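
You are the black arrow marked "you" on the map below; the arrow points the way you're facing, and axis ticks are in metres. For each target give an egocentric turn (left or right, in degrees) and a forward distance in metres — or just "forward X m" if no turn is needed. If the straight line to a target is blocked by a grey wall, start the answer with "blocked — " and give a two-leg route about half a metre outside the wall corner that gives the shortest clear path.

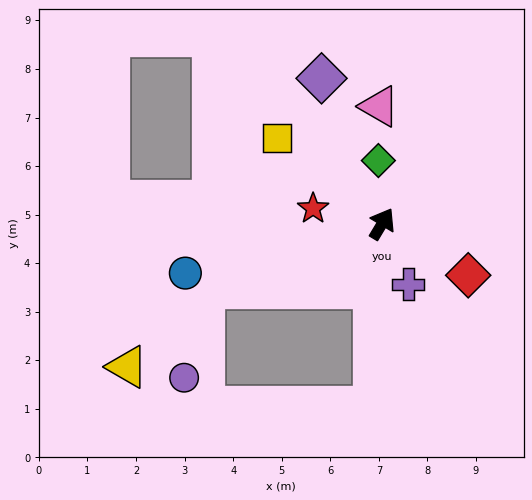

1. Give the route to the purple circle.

blocked — turn left 141°, forward 3.9 m, then turn left 57°, forward 1.9 m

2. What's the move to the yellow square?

turn left 82°, forward 2.8 m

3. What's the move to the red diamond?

turn right 90°, forward 2.1 m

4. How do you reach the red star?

turn left 108°, forward 1.5 m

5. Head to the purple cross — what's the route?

turn right 126°, forward 1.4 m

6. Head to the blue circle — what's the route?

turn left 135°, forward 4.2 m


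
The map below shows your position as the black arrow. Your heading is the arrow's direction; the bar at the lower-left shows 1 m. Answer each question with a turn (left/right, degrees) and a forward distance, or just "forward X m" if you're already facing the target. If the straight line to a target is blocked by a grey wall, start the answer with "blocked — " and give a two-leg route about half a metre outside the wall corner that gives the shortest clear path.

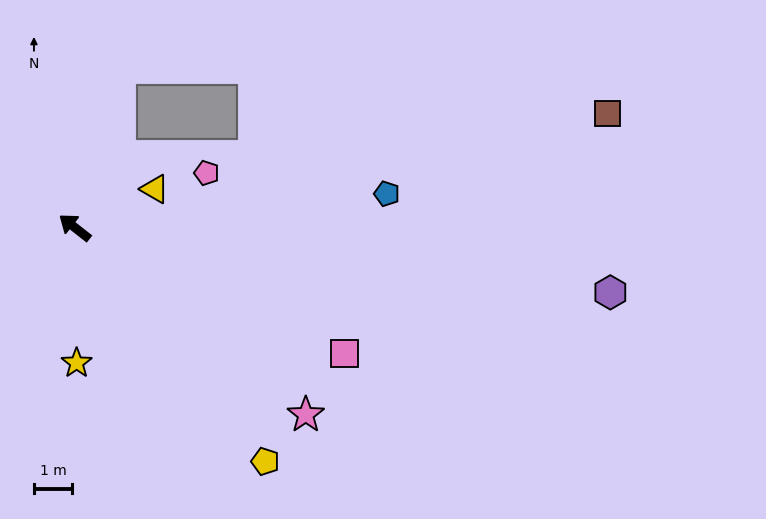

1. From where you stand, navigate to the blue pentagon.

turn right 136°, forward 8.2 m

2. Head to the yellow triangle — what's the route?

turn right 116°, forward 2.3 m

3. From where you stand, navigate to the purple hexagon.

turn right 149°, forward 14.2 m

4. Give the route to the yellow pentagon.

turn left 167°, forward 7.9 m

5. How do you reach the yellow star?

turn left 129°, forward 3.6 m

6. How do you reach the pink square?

turn right 167°, forward 7.8 m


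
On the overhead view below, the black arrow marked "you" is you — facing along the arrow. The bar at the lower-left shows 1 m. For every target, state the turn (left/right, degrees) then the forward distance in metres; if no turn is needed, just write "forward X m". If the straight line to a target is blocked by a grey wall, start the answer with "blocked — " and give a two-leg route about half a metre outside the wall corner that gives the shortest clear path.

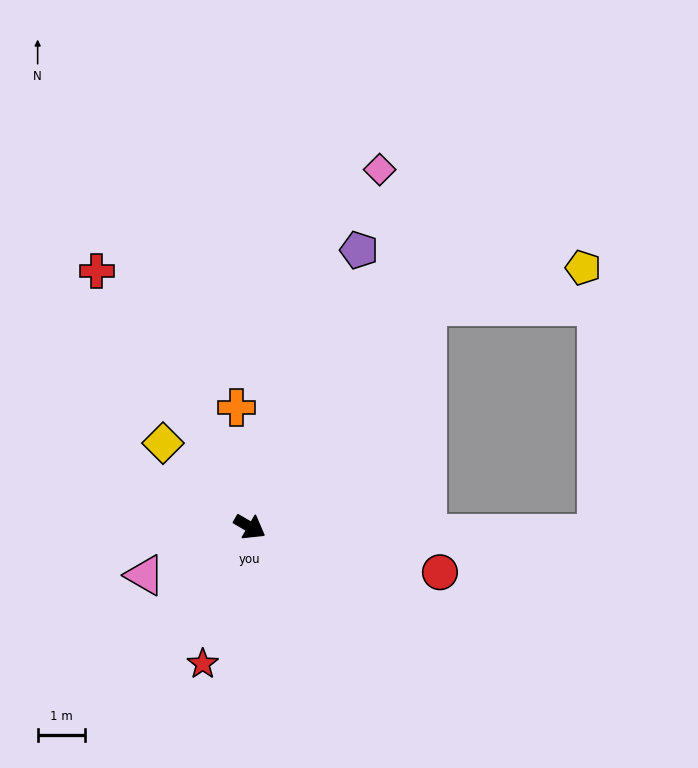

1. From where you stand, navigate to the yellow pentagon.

blocked — turn left 82°, forward 6.0 m, then turn right 38°, forward 3.4 m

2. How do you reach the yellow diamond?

turn left 166°, forward 2.6 m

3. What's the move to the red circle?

turn left 17°, forward 4.2 m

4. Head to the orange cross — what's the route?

turn left 127°, forward 2.6 m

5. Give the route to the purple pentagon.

turn left 99°, forward 6.3 m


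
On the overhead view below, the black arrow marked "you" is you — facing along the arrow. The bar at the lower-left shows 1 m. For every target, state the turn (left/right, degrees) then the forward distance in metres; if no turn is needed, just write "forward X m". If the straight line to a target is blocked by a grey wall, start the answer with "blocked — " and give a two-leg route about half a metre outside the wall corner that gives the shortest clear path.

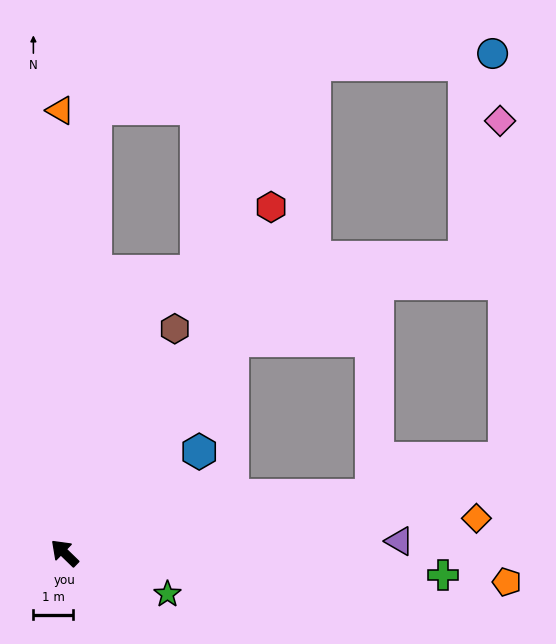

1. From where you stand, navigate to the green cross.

turn right 139°, forward 9.5 m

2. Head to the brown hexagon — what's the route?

turn right 72°, forward 6.3 m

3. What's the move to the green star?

turn right 158°, forward 2.8 m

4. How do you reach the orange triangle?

turn right 45°, forward 11.1 m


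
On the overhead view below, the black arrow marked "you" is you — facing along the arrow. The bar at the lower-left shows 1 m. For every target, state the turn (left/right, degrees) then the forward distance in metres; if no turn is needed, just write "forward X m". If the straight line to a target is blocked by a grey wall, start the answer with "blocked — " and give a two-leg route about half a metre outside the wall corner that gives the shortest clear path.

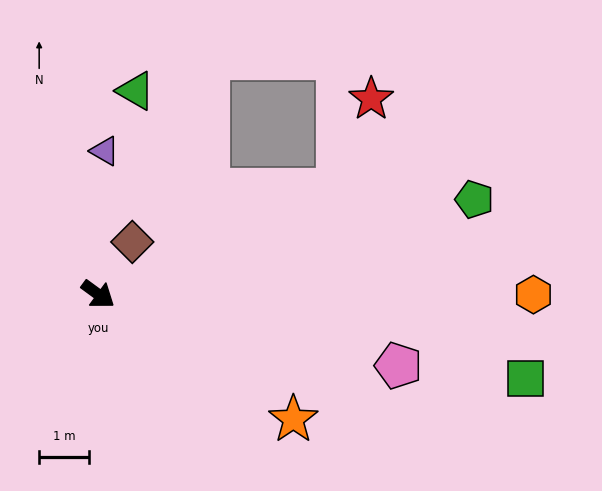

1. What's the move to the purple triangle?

turn left 124°, forward 2.9 m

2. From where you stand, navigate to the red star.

blocked — turn left 60°, forward 5.2 m, then turn left 46°, forward 1.9 m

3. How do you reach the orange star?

turn left 4°, forward 4.7 m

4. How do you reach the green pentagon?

turn left 50°, forward 7.8 m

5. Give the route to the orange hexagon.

turn left 36°, forward 8.7 m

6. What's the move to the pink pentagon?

turn left 23°, forward 6.2 m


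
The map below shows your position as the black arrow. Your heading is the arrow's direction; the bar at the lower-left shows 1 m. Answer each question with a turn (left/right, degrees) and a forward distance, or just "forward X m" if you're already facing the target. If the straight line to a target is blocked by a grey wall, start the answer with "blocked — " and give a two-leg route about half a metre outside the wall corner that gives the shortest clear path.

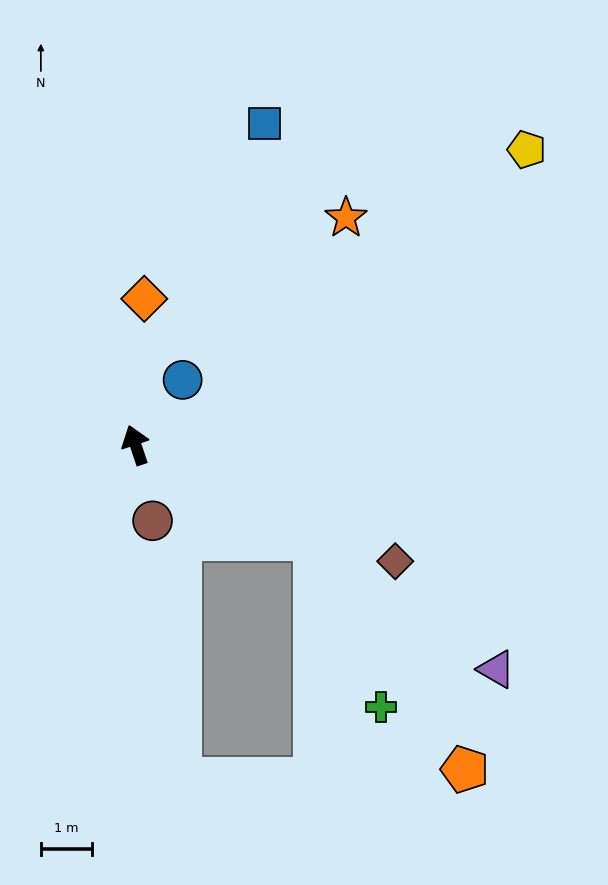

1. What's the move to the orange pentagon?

blocked — turn right 136°, forward 4.0 m, then turn right 29°, forward 5.4 m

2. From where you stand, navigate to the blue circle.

turn right 54°, forward 1.6 m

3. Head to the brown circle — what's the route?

turn left 174°, forward 1.5 m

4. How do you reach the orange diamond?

turn right 22°, forward 2.9 m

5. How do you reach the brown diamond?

turn right 133°, forward 5.6 m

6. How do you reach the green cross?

blocked — turn right 136°, forward 4.0 m, then turn right 41°, forward 3.5 m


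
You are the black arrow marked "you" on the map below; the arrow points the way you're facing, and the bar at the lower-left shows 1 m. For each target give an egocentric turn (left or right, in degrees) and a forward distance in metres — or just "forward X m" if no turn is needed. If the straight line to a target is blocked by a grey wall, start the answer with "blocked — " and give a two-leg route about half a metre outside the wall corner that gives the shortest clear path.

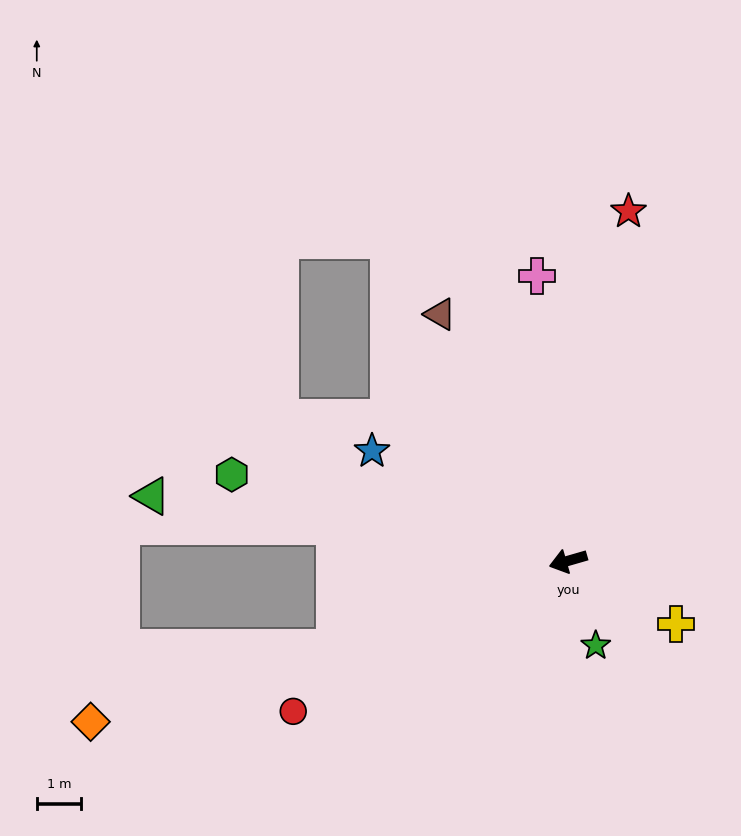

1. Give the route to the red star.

turn right 116°, forward 8.0 m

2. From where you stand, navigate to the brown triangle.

turn right 79°, forward 6.3 m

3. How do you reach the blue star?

turn right 45°, forward 5.1 m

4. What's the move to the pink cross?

turn right 100°, forward 6.5 m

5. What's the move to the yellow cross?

turn left 133°, forward 2.8 m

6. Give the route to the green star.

turn left 92°, forward 2.0 m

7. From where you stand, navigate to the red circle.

turn left 13°, forward 7.1 m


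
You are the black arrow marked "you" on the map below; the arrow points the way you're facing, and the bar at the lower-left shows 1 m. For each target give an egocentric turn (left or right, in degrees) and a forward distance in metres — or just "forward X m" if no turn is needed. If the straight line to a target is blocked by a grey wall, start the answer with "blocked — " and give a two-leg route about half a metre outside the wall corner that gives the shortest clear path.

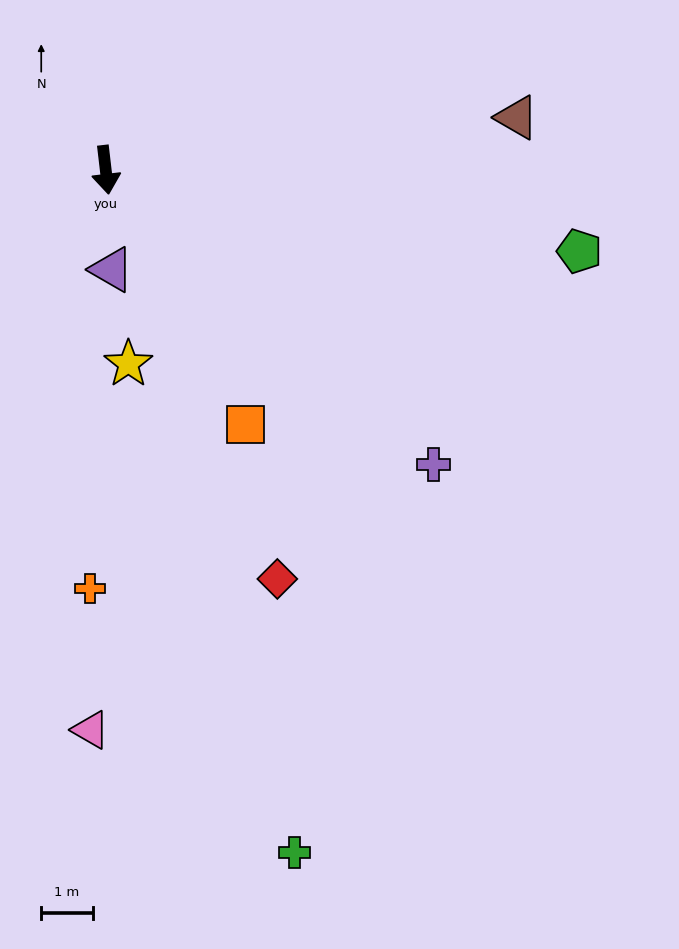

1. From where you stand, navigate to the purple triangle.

turn right 3°, forward 1.9 m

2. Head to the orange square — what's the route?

turn left 22°, forward 5.6 m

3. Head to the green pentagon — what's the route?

turn left 74°, forward 9.3 m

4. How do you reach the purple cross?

turn left 41°, forward 8.6 m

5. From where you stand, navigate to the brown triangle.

turn left 91°, forward 8.1 m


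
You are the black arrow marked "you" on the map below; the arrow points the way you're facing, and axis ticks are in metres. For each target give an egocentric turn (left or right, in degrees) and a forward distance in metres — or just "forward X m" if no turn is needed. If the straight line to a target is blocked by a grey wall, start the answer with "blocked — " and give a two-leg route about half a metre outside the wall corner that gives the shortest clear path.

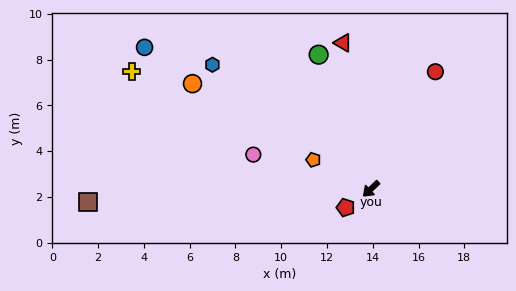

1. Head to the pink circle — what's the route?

turn right 60°, forward 5.4 m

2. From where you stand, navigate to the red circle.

turn right 162°, forward 5.8 m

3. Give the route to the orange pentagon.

turn right 70°, forward 2.8 m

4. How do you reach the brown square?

turn right 41°, forward 12.4 m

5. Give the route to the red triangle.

turn right 123°, forward 6.5 m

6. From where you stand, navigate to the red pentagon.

turn right 7°, forward 1.4 m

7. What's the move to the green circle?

turn right 112°, forward 6.3 m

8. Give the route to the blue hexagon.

turn right 82°, forward 8.8 m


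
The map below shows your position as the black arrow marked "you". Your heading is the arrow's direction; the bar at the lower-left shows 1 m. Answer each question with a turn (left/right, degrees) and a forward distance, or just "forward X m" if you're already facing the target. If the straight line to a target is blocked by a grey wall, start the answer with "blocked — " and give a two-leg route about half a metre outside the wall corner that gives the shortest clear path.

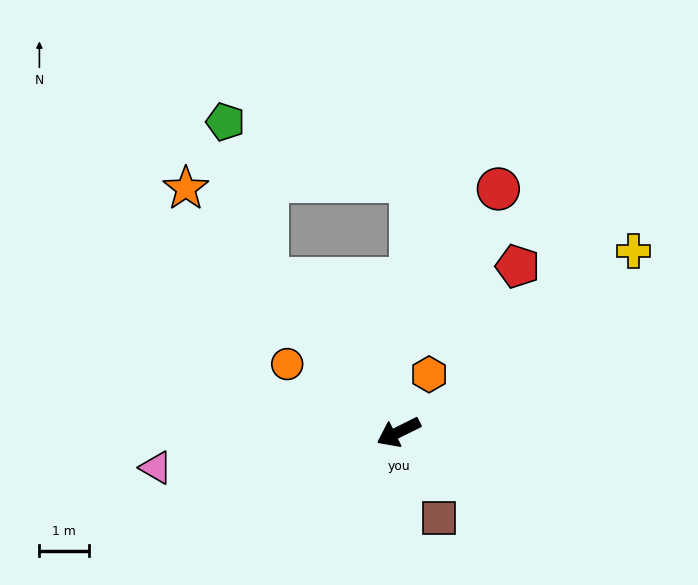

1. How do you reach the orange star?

turn right 75°, forward 6.6 m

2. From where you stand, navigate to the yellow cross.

turn right 169°, forward 6.0 m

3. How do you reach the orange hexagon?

turn right 144°, forward 1.3 m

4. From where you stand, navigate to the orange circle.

turn right 58°, forward 2.7 m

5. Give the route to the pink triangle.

turn right 18°, forward 5.0 m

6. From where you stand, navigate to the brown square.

turn left 89°, forward 1.9 m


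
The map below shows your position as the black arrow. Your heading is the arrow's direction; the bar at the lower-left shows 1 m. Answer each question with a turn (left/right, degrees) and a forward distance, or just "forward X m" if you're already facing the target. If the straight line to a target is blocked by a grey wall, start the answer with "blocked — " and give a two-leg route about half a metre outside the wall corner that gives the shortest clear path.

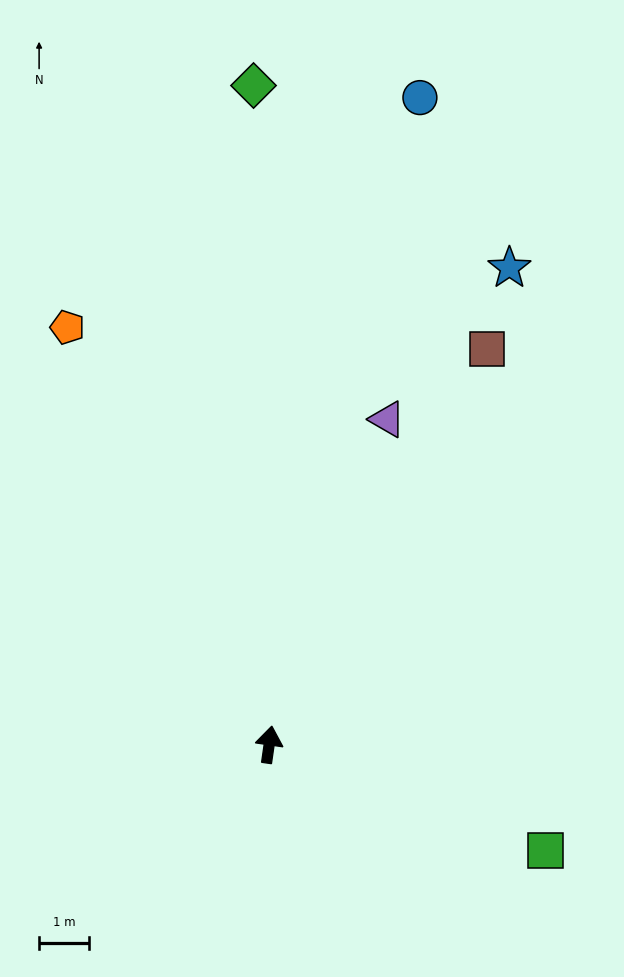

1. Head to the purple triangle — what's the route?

turn right 12°, forward 7.0 m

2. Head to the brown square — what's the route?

turn right 21°, forward 9.1 m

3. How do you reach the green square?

turn right 103°, forward 6.0 m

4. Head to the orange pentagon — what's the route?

turn left 34°, forward 9.3 m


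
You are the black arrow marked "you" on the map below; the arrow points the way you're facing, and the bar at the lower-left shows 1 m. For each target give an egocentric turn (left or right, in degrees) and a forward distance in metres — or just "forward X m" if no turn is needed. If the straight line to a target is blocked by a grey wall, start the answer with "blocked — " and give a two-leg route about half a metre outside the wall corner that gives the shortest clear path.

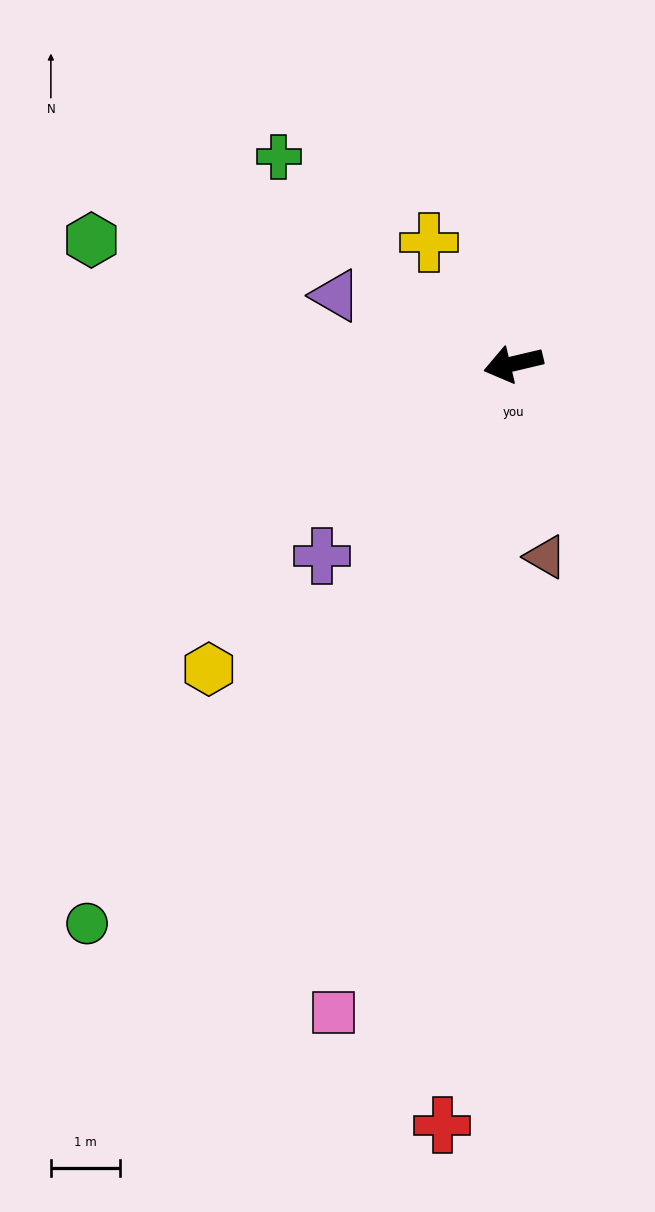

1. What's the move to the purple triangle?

turn right 34°, forward 2.8 m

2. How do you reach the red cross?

turn left 71°, forward 11.1 m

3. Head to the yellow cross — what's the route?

turn right 68°, forward 2.1 m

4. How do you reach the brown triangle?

turn left 86°, forward 2.8 m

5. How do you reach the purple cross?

turn left 32°, forward 3.9 m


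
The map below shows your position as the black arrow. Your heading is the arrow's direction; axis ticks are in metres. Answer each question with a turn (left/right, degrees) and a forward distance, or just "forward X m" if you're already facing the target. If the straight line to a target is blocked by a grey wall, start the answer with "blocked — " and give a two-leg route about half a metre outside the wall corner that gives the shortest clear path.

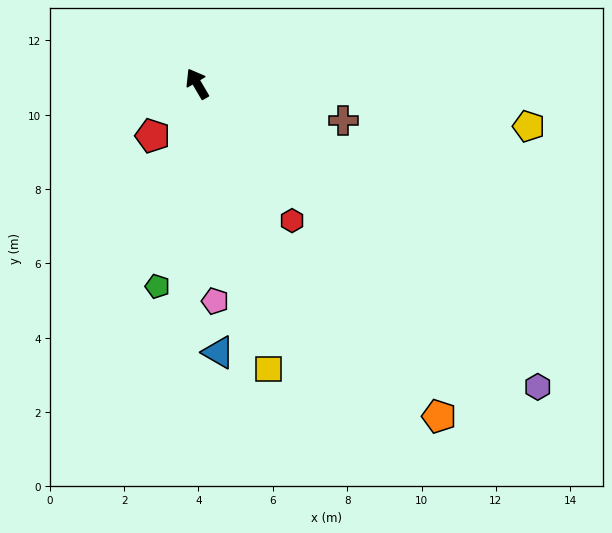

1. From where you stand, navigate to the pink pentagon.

turn left 154°, forward 5.9 m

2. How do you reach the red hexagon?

turn right 176°, forward 4.5 m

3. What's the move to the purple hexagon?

turn right 162°, forward 12.3 m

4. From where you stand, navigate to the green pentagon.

turn left 139°, forward 5.6 m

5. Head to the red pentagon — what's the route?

turn left 109°, forward 1.8 m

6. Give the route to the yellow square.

turn left 164°, forward 7.9 m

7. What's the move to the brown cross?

turn right 134°, forward 4.1 m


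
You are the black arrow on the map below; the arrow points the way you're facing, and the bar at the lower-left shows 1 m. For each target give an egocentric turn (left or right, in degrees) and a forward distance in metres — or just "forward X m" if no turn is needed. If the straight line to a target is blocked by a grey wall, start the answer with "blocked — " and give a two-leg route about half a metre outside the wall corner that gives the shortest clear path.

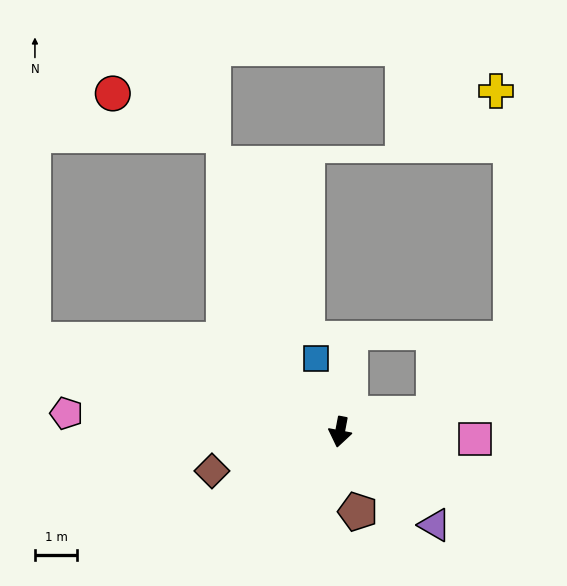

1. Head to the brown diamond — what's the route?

turn right 62°, forward 3.2 m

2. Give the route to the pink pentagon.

turn right 83°, forward 6.5 m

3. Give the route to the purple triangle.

turn left 56°, forward 3.1 m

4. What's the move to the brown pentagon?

turn left 23°, forward 1.9 m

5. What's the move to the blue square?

turn right 151°, forward 1.8 m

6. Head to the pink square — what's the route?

turn left 98°, forward 3.2 m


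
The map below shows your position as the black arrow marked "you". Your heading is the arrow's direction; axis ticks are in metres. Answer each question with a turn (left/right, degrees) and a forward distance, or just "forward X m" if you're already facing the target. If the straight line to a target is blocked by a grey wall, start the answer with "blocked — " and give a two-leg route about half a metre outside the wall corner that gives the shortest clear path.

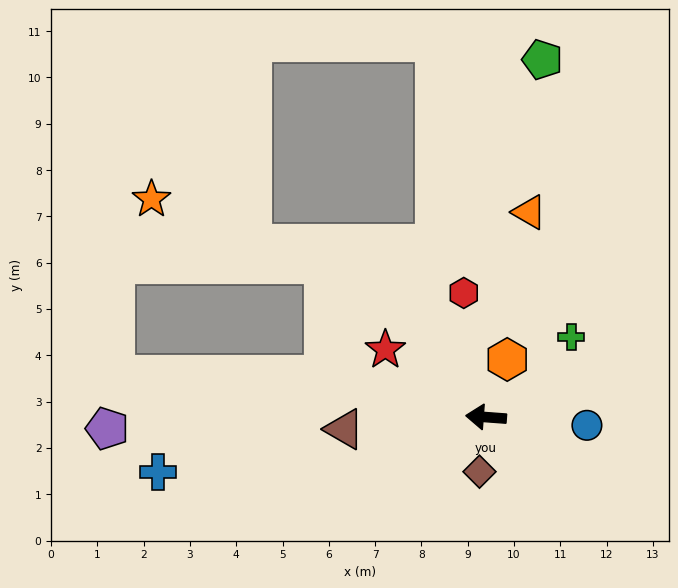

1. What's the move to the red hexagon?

turn right 76°, forward 2.7 m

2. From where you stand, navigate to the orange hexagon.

turn right 106°, forward 1.3 m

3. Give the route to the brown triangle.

turn left 9°, forward 3.1 m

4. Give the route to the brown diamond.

turn left 87°, forward 1.2 m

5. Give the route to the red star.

turn right 30°, forward 2.6 m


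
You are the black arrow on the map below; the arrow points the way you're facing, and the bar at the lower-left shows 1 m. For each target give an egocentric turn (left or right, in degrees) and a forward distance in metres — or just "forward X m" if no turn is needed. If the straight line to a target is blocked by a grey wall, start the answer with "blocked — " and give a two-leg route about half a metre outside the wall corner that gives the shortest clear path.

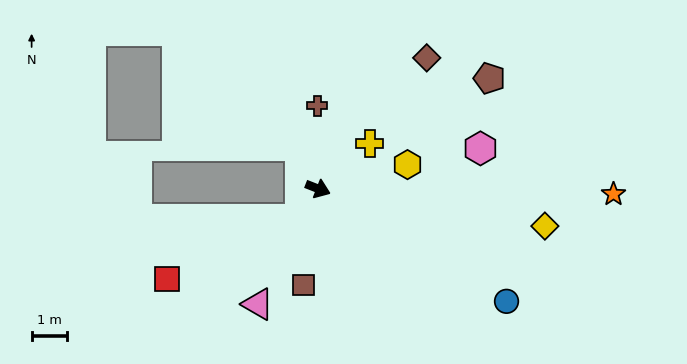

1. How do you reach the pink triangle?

turn right 96°, forward 3.7 m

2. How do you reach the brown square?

turn right 77°, forward 2.7 m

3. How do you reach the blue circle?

turn right 9°, forward 6.2 m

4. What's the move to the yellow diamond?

turn left 12°, forward 6.5 m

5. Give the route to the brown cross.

turn left 112°, forward 2.3 m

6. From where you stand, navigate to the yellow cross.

turn left 63°, forward 1.9 m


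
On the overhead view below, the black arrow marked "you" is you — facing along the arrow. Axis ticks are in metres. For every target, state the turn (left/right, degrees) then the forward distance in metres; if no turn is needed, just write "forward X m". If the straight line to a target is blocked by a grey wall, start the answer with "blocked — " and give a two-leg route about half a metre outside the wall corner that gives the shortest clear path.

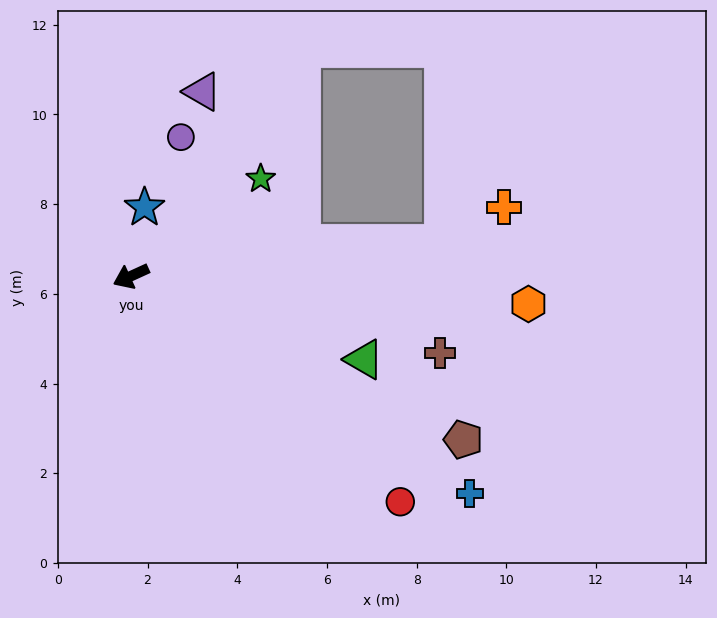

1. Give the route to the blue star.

turn right 126°, forward 1.6 m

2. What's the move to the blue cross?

turn left 123°, forward 9.0 m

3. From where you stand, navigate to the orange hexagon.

turn left 151°, forward 8.9 m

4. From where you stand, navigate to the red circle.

turn left 115°, forward 7.8 m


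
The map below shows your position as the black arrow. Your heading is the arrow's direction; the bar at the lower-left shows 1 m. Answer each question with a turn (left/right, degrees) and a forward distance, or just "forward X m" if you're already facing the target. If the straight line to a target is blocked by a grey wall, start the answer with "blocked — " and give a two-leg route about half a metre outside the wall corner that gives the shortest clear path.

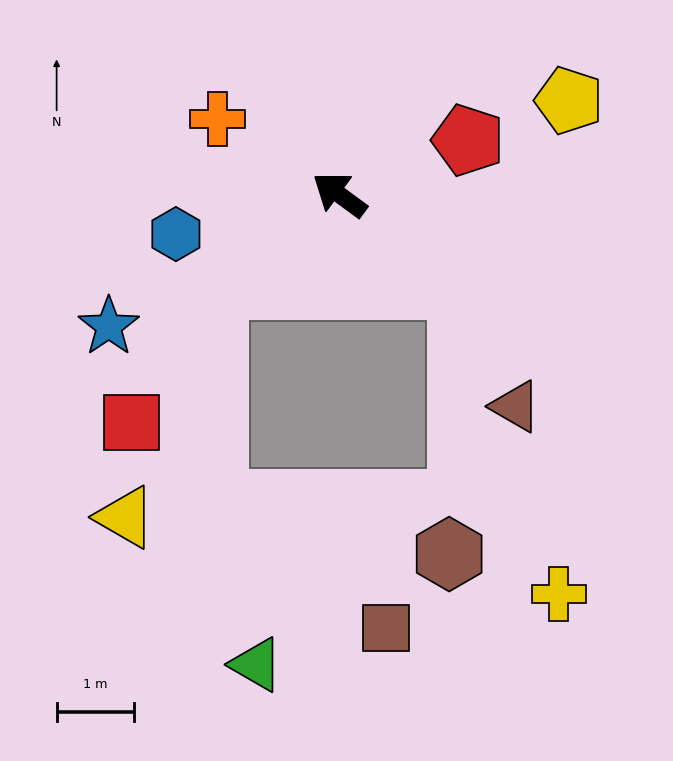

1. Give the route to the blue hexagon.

turn left 50°, forward 2.2 m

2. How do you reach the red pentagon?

turn right 121°, forward 1.8 m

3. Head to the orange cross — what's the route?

turn left 4°, forward 1.9 m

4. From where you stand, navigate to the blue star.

turn left 66°, forward 3.4 m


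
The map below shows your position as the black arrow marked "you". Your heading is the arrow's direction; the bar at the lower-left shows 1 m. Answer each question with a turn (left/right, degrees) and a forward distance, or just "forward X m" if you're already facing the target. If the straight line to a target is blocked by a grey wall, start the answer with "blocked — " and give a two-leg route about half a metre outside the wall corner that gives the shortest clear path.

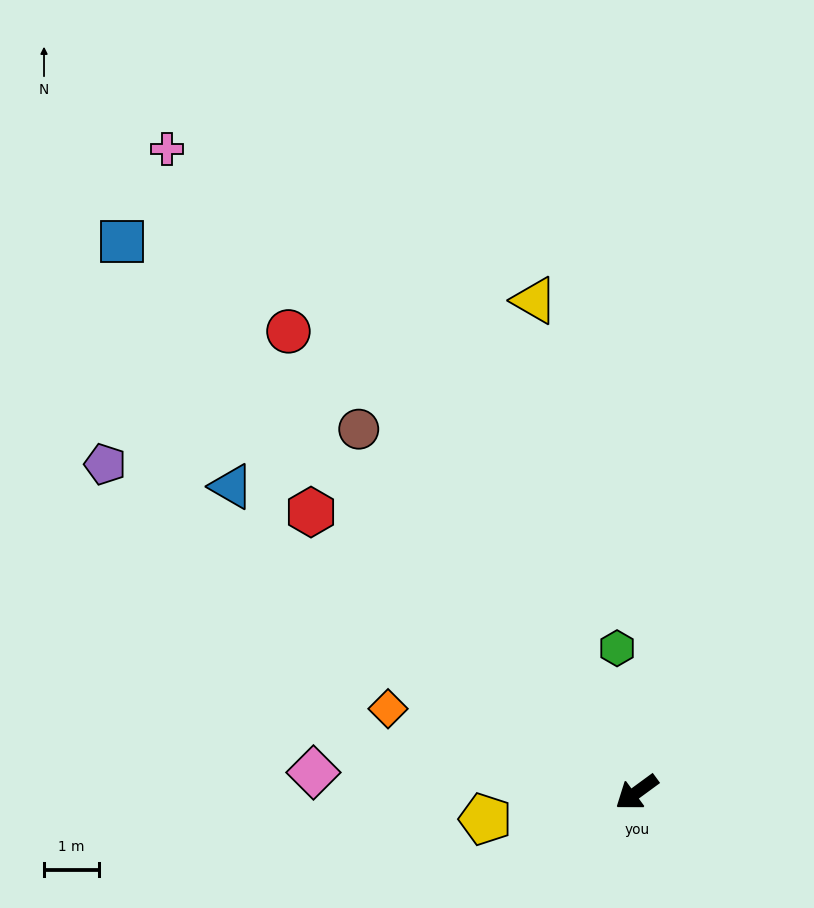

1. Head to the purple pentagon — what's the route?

turn right 68°, forward 11.3 m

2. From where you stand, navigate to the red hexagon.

turn right 77°, forward 7.8 m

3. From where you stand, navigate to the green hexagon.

turn right 118°, forward 2.6 m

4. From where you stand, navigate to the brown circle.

turn right 89°, forward 8.3 m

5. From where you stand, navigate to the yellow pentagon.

turn right 26°, forward 2.8 m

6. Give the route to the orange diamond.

turn right 55°, forward 4.8 m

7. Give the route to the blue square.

turn right 83°, forward 13.7 m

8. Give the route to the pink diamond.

turn right 40°, forward 5.9 m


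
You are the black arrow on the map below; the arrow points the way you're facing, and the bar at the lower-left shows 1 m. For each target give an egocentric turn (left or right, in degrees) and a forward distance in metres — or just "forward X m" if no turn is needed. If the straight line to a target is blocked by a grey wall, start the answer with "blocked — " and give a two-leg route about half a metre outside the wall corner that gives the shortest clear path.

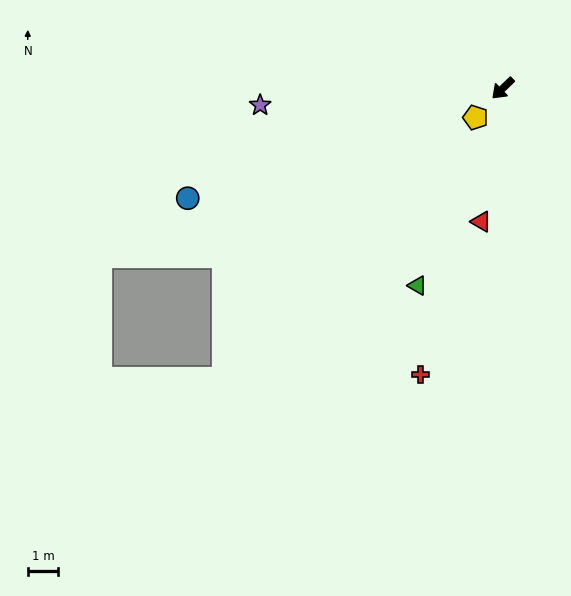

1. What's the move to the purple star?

turn right 40°, forward 8.0 m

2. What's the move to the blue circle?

turn right 25°, forward 10.9 m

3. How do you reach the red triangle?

turn left 37°, forward 4.4 m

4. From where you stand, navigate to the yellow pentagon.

turn left 3°, forward 1.3 m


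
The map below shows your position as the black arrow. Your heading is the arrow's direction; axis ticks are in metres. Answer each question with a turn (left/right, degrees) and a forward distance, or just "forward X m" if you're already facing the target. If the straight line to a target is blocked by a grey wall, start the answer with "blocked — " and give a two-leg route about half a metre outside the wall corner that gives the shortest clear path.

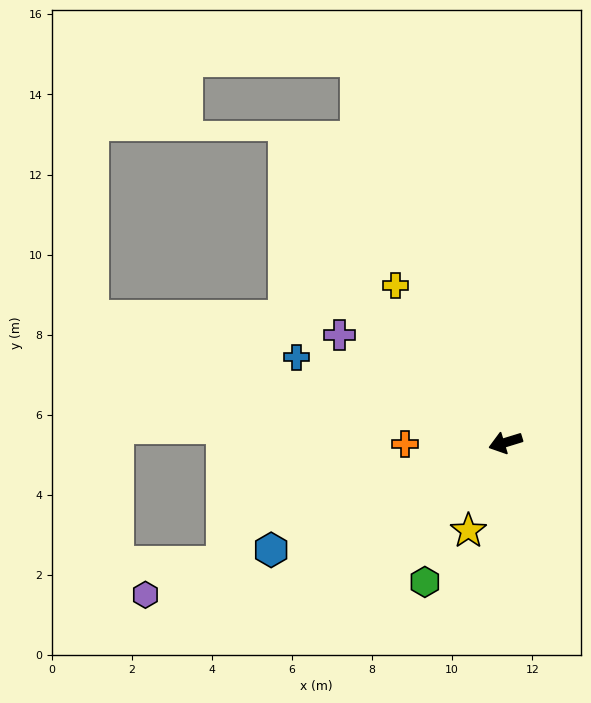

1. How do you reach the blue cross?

turn right 39°, forward 5.6 m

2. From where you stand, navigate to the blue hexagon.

turn left 8°, forward 6.4 m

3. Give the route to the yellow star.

turn left 50°, forward 2.4 m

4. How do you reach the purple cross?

turn right 50°, forward 4.9 m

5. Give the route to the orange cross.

turn right 16°, forward 2.5 m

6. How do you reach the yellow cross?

turn right 72°, forward 4.8 m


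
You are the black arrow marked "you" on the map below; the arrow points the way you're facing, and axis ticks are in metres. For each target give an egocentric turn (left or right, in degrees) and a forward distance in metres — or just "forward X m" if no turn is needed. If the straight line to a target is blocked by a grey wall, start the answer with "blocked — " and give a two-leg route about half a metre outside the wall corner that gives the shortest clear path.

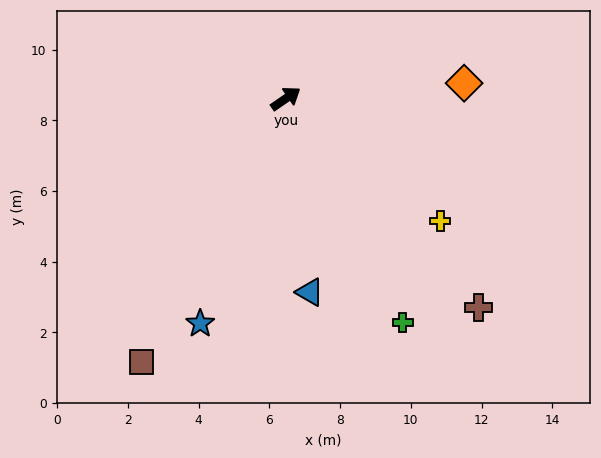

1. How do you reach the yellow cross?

turn right 73°, forward 5.6 m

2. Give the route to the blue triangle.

turn right 117°, forward 5.5 m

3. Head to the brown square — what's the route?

turn right 153°, forward 8.5 m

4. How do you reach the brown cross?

turn right 82°, forward 8.0 m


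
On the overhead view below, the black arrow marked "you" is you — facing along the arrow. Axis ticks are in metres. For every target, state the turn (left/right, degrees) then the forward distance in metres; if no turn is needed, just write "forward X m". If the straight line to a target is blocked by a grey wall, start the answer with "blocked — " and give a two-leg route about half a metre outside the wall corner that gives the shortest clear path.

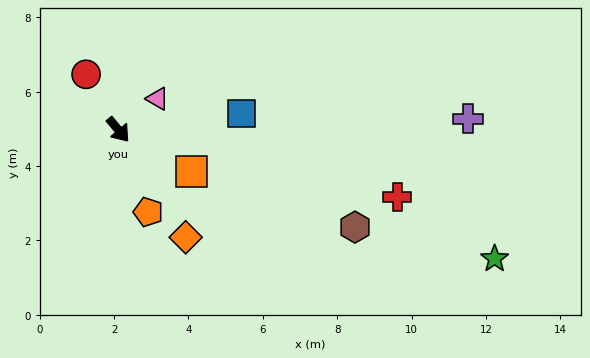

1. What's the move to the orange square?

turn left 20°, forward 2.3 m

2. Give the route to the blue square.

turn left 58°, forward 3.3 m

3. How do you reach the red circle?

turn left 170°, forward 1.7 m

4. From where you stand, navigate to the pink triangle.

turn left 88°, forward 1.3 m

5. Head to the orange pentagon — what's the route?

turn right 20°, forward 2.4 m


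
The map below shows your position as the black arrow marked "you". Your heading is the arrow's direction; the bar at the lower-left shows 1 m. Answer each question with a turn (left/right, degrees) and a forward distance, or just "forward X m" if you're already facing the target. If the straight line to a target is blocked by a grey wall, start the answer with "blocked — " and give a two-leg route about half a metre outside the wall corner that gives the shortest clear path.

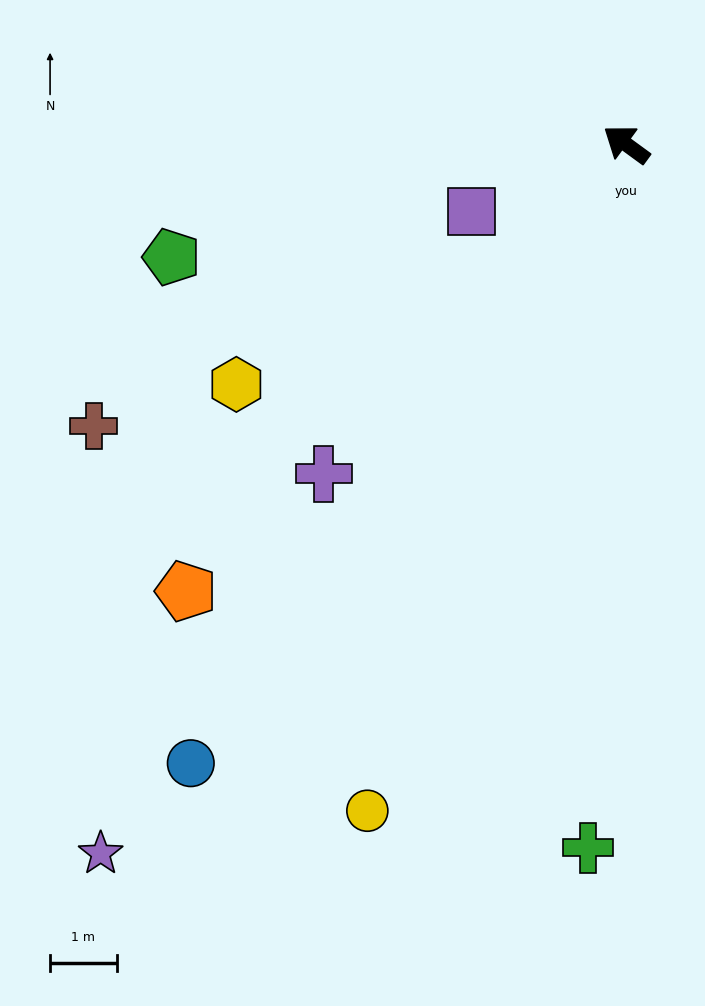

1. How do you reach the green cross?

turn left 123°, forward 10.5 m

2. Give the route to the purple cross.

turn left 84°, forward 6.7 m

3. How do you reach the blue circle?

turn left 91°, forward 11.3 m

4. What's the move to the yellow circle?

turn left 105°, forward 10.7 m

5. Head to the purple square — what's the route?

turn left 60°, forward 2.5 m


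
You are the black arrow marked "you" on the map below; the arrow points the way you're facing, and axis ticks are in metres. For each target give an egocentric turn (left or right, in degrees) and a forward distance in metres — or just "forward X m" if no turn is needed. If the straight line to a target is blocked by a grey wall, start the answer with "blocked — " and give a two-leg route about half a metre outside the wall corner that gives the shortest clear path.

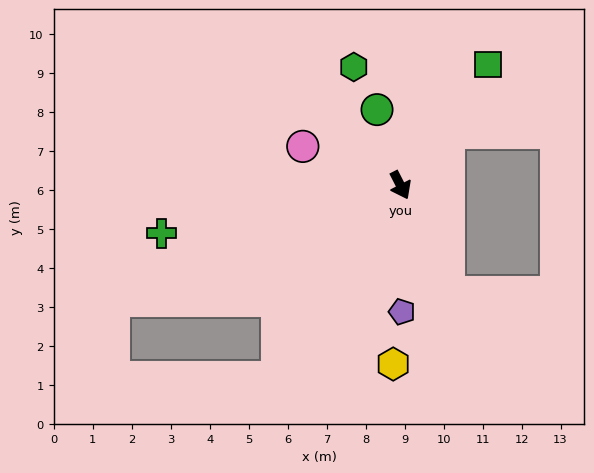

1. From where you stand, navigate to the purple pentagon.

turn right 26°, forward 3.2 m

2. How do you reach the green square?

turn left 117°, forward 3.8 m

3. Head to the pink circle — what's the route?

turn right 139°, forward 2.7 m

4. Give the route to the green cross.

turn right 106°, forward 6.3 m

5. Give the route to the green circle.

turn left 170°, forward 2.0 m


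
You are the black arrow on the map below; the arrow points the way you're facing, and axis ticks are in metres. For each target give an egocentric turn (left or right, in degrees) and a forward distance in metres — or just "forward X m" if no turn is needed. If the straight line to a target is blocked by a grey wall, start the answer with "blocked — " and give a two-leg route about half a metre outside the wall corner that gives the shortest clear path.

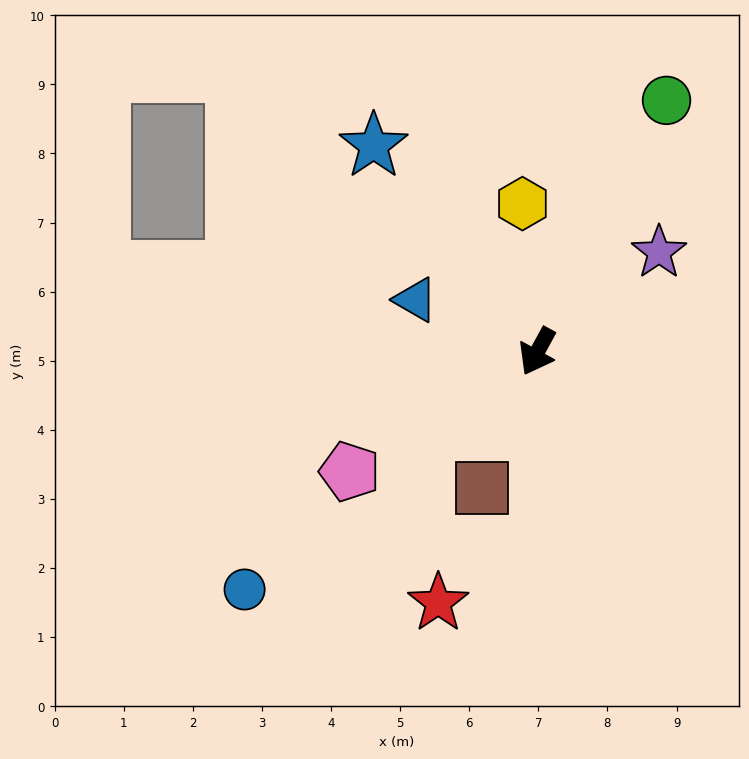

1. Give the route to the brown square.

turn left 7°, forward 2.1 m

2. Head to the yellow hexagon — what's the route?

turn right 146°, forward 2.2 m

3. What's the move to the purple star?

turn left 158°, forward 2.3 m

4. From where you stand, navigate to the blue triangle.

turn right 84°, forward 1.9 m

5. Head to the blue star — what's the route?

turn right 113°, forward 3.8 m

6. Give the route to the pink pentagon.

turn right 29°, forward 3.2 m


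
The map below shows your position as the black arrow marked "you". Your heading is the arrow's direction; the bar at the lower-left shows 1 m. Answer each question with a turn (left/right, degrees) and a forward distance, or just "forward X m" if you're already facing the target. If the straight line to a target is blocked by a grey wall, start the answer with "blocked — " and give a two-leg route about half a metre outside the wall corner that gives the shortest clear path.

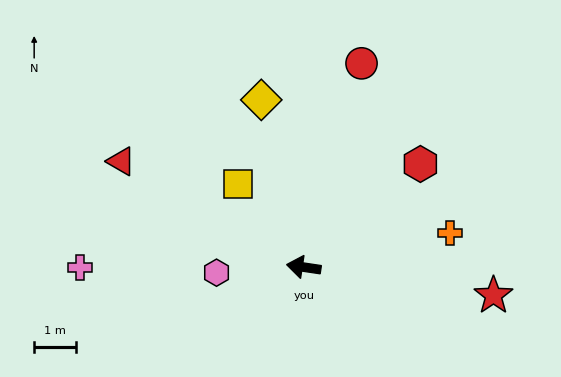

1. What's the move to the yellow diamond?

turn right 67°, forward 4.1 m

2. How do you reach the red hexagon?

turn right 130°, forward 3.7 m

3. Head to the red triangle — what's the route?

turn right 22°, forward 5.0 m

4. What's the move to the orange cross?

turn right 158°, forward 3.6 m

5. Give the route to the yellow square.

turn right 43°, forward 2.5 m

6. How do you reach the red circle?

turn right 97°, forward 5.1 m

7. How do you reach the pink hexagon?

turn left 12°, forward 2.1 m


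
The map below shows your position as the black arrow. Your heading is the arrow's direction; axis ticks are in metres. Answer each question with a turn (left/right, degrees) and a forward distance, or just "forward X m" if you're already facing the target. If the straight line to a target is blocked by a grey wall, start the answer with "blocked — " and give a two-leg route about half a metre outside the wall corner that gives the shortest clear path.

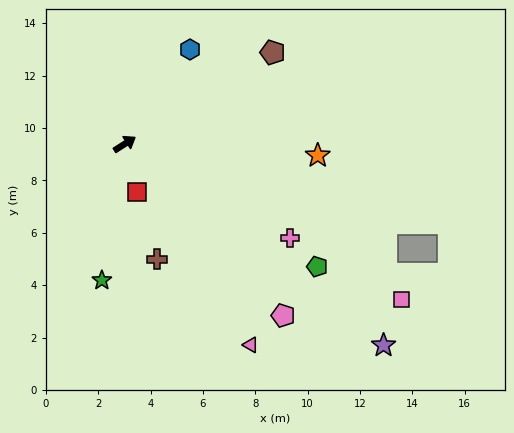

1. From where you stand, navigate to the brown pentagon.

forward 6.6 m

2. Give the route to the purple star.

turn right 70°, forward 12.5 m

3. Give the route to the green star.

turn right 132°, forward 5.3 m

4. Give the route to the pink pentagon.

turn right 80°, forward 8.9 m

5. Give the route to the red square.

turn right 109°, forward 1.9 m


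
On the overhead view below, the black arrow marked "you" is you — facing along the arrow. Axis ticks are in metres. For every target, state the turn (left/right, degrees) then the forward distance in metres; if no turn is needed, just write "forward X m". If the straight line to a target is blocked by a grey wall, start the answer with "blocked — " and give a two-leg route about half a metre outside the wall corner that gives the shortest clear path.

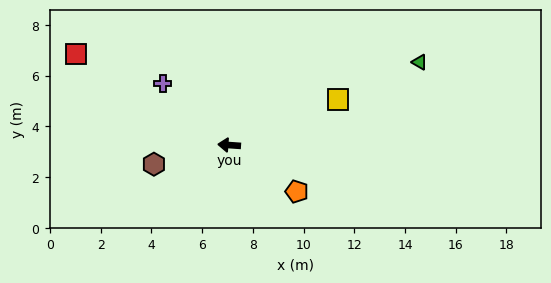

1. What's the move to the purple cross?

turn right 39°, forward 3.6 m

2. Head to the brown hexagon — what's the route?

turn left 18°, forward 3.1 m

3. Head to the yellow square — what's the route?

turn right 153°, forward 4.7 m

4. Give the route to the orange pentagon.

turn left 150°, forward 3.2 m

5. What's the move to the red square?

turn right 27°, forward 7.0 m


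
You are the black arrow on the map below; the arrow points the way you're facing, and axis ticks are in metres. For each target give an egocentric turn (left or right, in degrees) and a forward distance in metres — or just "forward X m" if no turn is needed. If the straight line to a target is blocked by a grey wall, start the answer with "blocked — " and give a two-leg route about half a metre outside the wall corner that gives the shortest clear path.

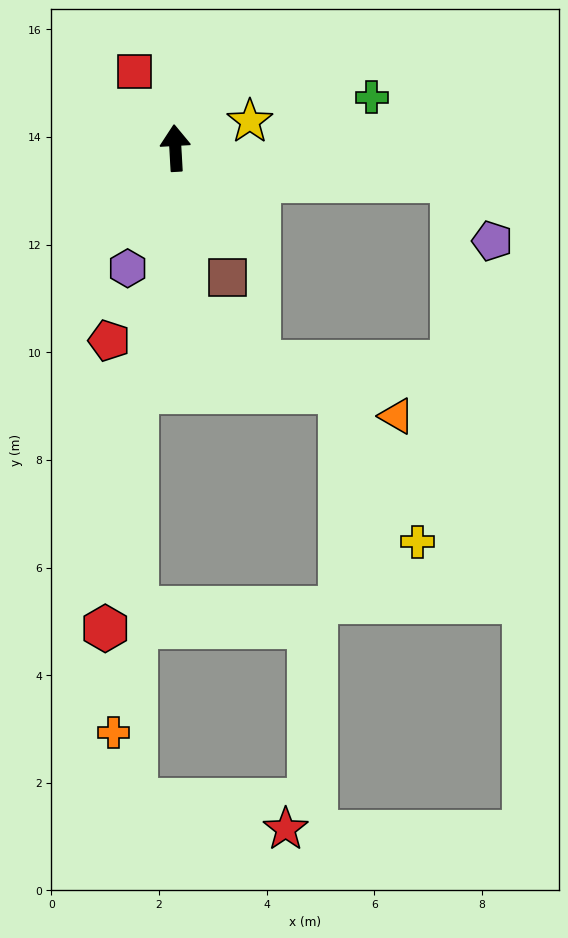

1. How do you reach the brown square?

turn right 161°, forward 2.6 m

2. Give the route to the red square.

turn left 25°, forward 1.6 m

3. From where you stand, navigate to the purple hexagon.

turn left 155°, forward 2.4 m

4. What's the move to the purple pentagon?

blocked — turn right 100°, forward 5.2 m, then turn right 51°, forward 1.4 m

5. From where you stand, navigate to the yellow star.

turn right 74°, forward 1.5 m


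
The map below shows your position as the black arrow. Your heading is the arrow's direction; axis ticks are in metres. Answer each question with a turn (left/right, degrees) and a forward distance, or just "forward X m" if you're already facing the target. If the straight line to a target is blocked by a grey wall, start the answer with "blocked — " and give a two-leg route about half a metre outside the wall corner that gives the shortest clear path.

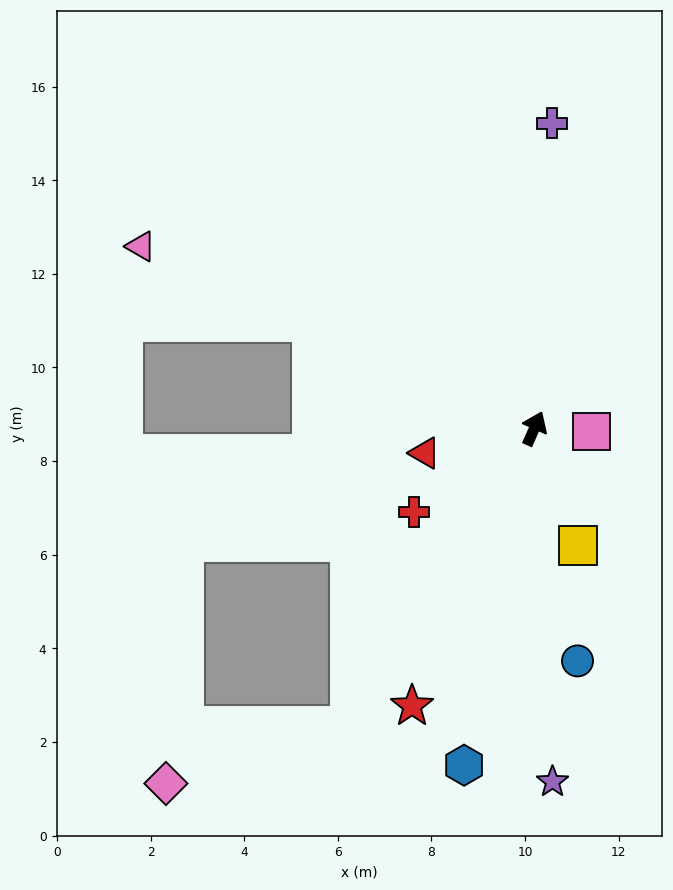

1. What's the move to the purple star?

turn right 153°, forward 7.6 m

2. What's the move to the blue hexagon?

turn right 168°, forward 7.3 m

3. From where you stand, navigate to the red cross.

turn left 149°, forward 3.1 m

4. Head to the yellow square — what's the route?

turn right 136°, forward 2.7 m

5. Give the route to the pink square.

turn right 69°, forward 1.2 m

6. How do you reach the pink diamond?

blocked — turn left 172°, forward 7.5 m, then turn right 41°, forward 4.1 m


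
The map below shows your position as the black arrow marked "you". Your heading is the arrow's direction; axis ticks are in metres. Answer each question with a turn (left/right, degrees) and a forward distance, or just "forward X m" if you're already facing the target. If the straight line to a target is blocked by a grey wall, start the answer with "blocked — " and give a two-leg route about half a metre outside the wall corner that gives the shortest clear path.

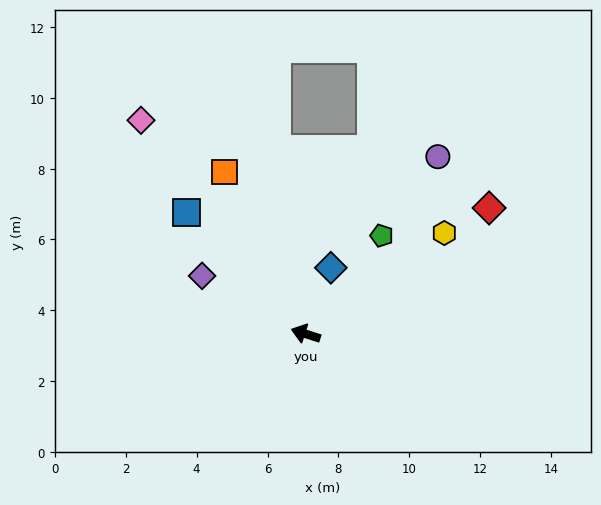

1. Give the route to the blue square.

turn right 28°, forward 4.8 m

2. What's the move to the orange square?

turn right 46°, forward 5.1 m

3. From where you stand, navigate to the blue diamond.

turn right 93°, forward 2.0 m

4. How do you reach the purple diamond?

turn right 11°, forward 3.4 m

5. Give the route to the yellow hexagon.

turn right 126°, forward 4.8 m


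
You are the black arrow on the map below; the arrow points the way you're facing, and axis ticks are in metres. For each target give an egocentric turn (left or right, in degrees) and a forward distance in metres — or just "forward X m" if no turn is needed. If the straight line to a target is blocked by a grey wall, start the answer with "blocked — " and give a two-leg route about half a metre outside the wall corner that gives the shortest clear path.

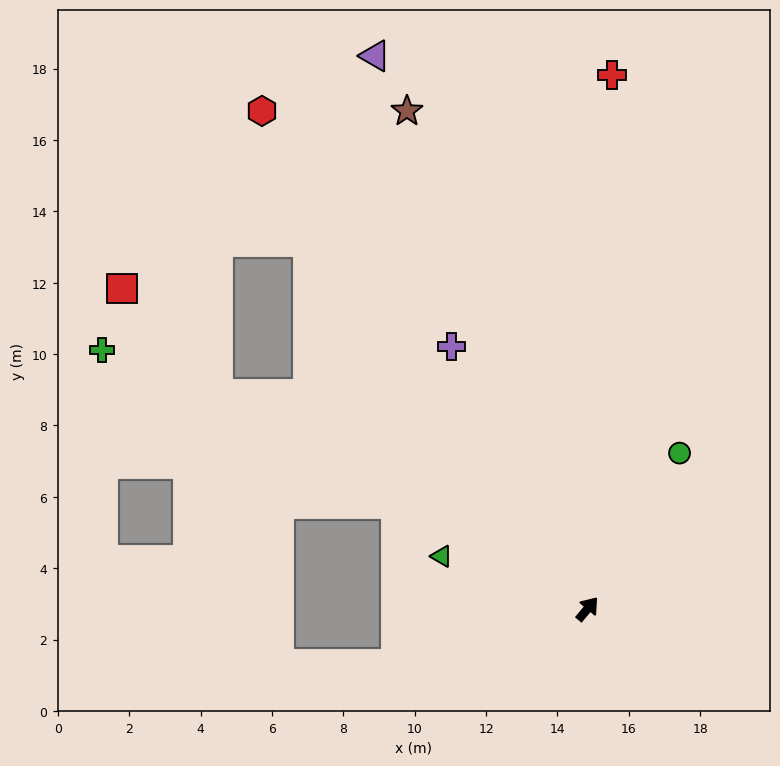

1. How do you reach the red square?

blocked — turn left 100°, forward 12.0 m, then turn right 18°, forward 4.0 m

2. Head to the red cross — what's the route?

turn left 37°, forward 15.0 m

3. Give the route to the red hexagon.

turn left 73°, forward 16.7 m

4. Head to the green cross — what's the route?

turn left 102°, forward 15.4 m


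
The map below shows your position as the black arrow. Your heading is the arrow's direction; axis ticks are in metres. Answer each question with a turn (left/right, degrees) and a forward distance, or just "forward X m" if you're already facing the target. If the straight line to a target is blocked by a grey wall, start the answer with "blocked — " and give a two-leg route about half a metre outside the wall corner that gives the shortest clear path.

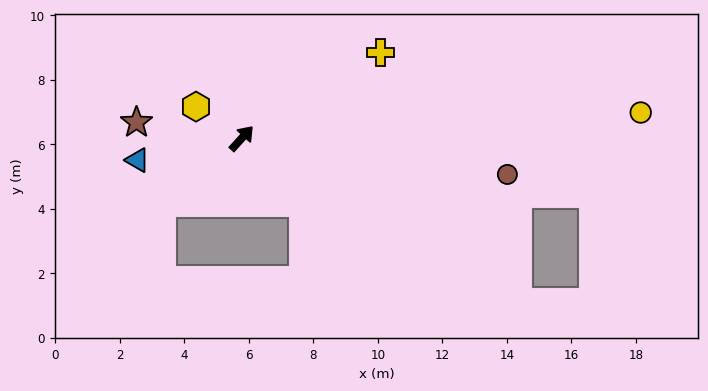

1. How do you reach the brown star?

turn left 124°, forward 3.3 m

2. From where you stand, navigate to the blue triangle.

turn left 144°, forward 3.3 m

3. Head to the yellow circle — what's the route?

turn right 44°, forward 12.4 m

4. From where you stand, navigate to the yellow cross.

turn right 16°, forward 5.1 m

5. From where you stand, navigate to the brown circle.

turn right 55°, forward 8.3 m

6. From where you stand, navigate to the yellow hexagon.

turn left 98°, forward 1.7 m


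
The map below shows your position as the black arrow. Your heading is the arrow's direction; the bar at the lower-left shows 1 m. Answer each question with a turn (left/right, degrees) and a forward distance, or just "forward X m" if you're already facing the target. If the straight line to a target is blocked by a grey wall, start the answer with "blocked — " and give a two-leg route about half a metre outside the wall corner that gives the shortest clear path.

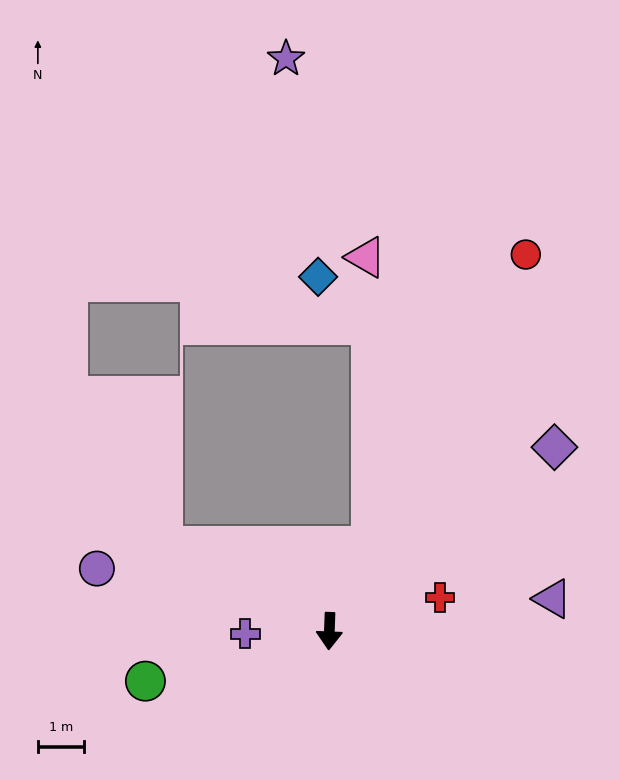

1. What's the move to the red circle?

turn left 155°, forward 9.2 m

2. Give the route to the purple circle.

turn right 103°, forward 5.2 m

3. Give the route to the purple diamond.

turn left 131°, forward 6.3 m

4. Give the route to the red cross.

turn left 109°, forward 2.5 m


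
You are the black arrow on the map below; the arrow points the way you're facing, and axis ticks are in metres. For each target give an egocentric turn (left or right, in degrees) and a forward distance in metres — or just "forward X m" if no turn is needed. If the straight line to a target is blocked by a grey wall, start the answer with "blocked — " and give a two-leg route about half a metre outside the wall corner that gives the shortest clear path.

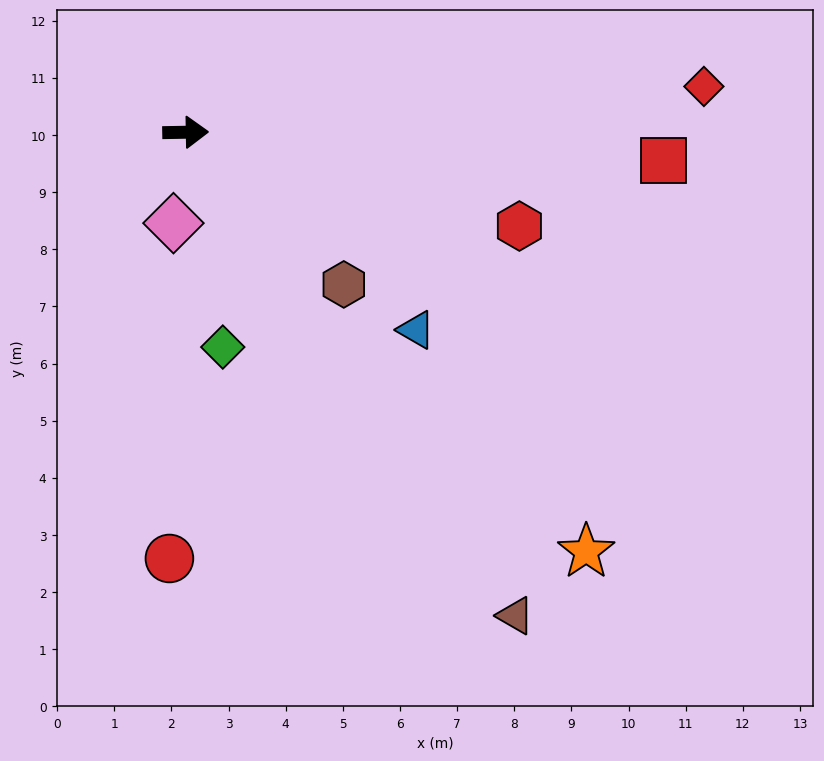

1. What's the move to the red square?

turn right 4°, forward 8.4 m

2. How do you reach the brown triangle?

turn right 57°, forward 10.2 m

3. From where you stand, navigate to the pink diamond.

turn right 99°, forward 1.6 m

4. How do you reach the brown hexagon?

turn right 45°, forward 3.8 m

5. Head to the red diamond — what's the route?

turn left 4°, forward 9.1 m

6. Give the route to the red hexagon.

turn right 17°, forward 6.1 m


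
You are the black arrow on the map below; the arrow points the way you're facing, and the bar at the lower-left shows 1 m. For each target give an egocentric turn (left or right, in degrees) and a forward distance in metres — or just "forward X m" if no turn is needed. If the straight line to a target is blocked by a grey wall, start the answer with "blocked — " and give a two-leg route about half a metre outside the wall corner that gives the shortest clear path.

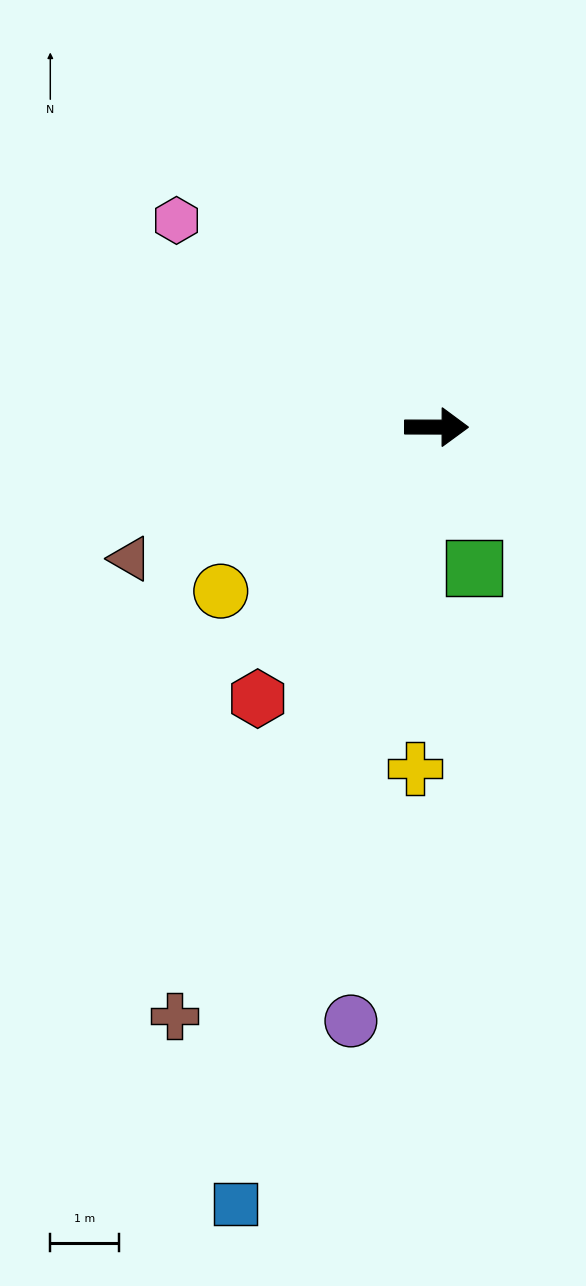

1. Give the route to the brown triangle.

turn right 157°, forward 4.8 m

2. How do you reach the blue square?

turn right 104°, forward 11.6 m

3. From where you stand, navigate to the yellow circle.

turn right 143°, forward 3.9 m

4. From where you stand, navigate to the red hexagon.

turn right 123°, forward 4.7 m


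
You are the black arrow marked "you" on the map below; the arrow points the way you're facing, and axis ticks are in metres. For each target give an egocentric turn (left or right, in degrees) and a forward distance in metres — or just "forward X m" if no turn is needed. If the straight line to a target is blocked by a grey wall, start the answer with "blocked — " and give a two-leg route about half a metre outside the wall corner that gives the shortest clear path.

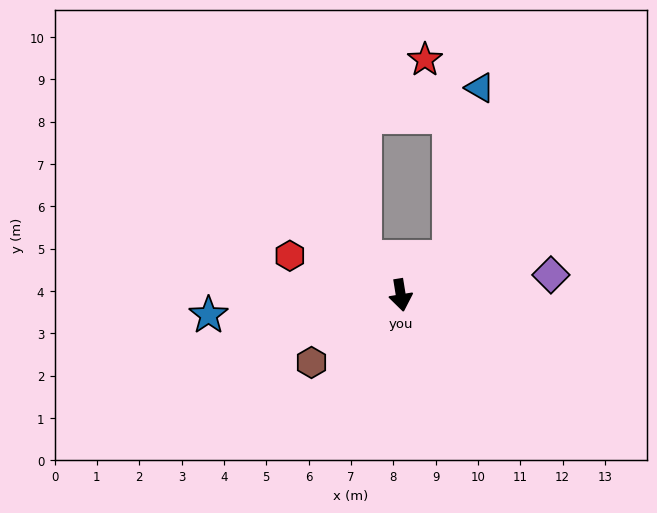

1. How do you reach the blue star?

turn right 93°, forward 4.6 m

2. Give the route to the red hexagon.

turn right 119°, forward 2.8 m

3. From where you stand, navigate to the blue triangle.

blocked — turn left 117°, forward 1.5 m, then turn left 44°, forward 4.1 m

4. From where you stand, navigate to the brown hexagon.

turn right 62°, forward 2.6 m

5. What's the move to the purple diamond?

turn left 89°, forward 3.6 m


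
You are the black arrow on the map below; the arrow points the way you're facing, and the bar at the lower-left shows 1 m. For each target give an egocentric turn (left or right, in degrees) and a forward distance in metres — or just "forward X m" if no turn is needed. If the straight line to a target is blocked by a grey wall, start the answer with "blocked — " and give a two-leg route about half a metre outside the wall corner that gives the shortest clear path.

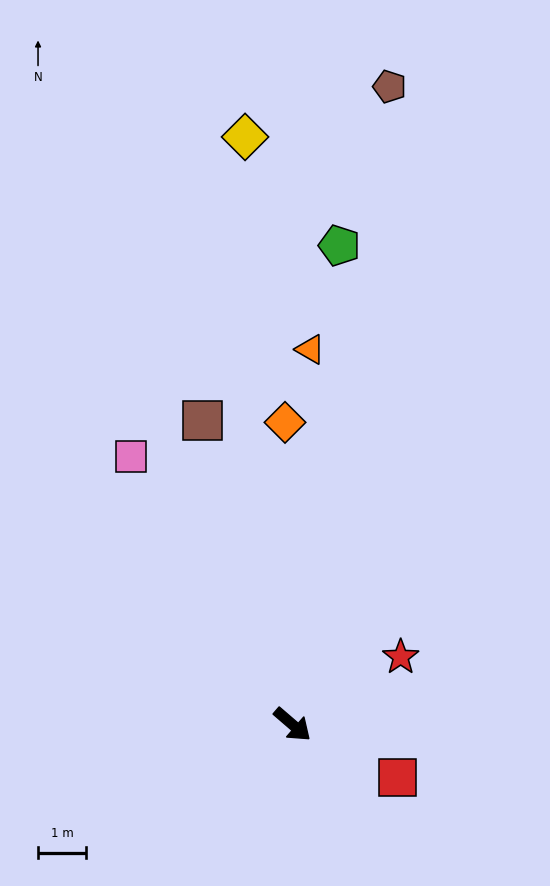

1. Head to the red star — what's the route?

turn left 73°, forward 2.7 m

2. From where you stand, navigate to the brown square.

turn left 147°, forward 6.6 m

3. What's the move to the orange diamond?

turn left 132°, forward 6.3 m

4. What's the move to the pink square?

turn left 162°, forward 6.6 m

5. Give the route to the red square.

turn left 14°, forward 2.5 m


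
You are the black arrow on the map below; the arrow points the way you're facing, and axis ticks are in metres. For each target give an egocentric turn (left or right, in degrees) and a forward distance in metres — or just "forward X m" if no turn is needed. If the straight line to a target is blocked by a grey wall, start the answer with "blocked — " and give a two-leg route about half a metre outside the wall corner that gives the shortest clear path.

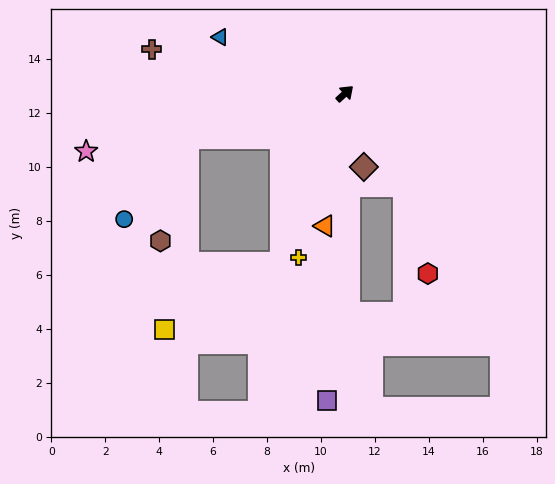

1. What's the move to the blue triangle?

turn left 113°, forward 5.1 m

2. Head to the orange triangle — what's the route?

turn right 141°, forward 5.0 m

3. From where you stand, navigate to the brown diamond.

turn right 118°, forward 2.8 m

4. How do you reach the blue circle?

blocked — turn left 153°, forward 6.0 m, then turn left 36°, forward 3.8 m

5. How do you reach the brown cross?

turn left 124°, forward 7.3 m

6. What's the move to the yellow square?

blocked — turn right 153°, forward 6.7 m, then turn right 40°, forward 4.9 m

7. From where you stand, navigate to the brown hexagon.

blocked — turn left 153°, forward 6.0 m, then turn left 59°, forward 3.9 m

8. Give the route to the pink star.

turn left 150°, forward 9.8 m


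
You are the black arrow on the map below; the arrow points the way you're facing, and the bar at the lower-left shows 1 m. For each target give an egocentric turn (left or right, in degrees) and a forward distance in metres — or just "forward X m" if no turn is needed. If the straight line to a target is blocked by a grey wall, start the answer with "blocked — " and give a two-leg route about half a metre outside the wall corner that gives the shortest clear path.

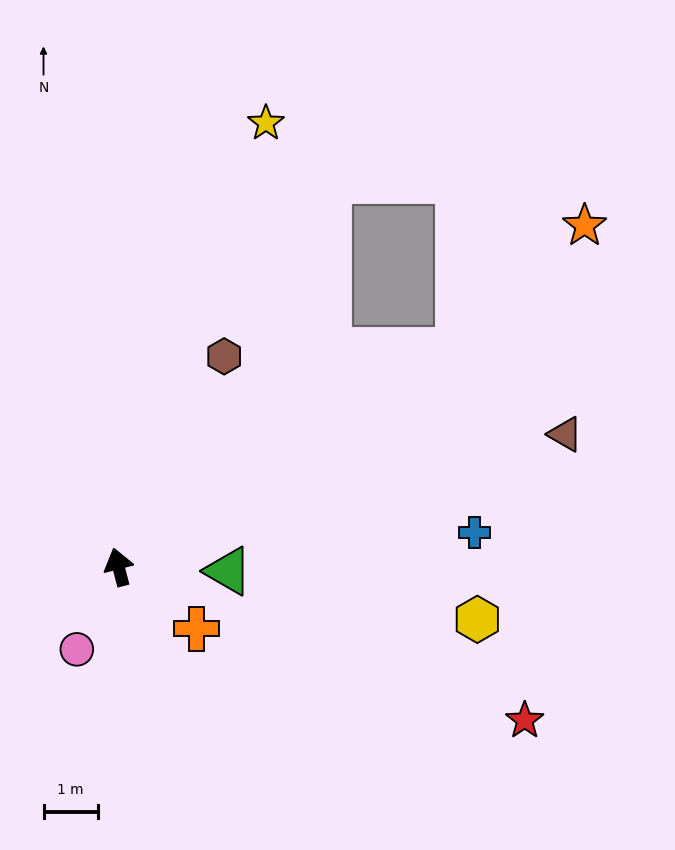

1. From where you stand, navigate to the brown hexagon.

turn right 41°, forward 4.4 m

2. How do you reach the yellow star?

turn right 33°, forward 8.6 m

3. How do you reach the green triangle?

turn right 107°, forward 2.0 m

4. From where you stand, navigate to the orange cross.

turn right 143°, forward 1.8 m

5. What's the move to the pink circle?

turn left 139°, forward 1.7 m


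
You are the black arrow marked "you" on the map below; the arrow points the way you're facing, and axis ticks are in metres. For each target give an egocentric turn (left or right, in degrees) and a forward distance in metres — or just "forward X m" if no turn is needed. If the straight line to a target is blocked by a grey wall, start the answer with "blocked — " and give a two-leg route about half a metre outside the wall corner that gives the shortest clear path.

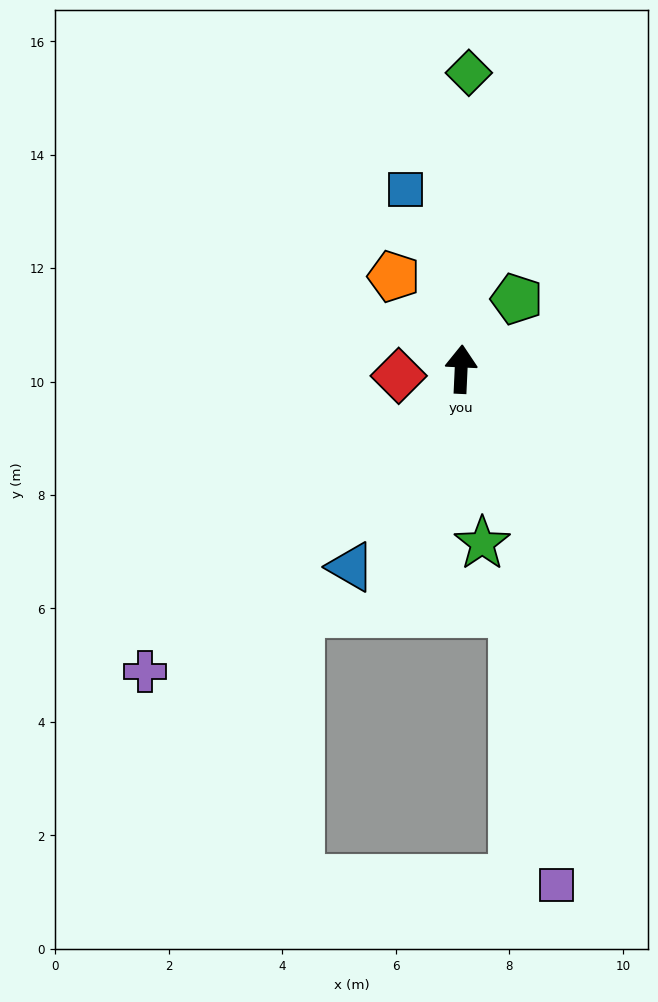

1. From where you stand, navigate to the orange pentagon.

turn left 39°, forward 2.0 m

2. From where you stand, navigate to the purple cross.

turn left 136°, forward 7.7 m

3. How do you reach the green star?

turn right 170°, forward 3.1 m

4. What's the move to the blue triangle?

turn left 154°, forward 4.0 m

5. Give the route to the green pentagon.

turn right 36°, forward 1.6 m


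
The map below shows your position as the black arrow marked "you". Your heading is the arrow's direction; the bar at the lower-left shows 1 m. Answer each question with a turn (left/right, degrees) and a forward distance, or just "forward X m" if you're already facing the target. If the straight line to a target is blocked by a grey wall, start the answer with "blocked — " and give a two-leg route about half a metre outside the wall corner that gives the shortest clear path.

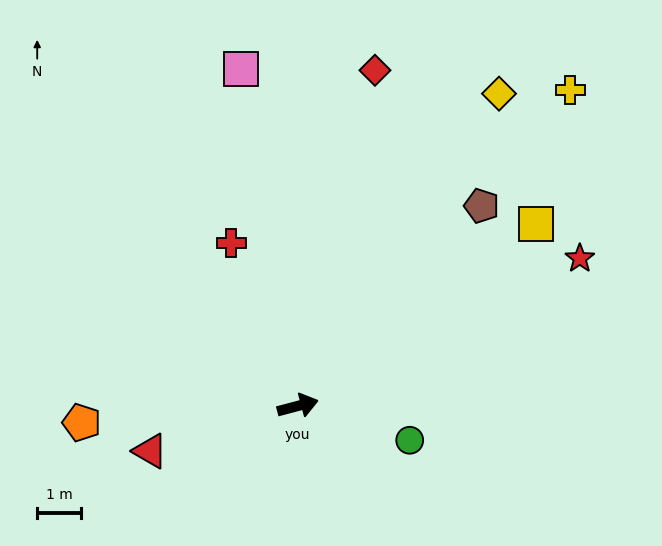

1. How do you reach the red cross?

turn left 97°, forward 4.0 m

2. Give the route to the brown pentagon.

turn left 33°, forward 6.2 m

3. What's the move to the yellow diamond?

turn left 42°, forward 8.5 m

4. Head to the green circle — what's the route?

turn right 32°, forward 2.7 m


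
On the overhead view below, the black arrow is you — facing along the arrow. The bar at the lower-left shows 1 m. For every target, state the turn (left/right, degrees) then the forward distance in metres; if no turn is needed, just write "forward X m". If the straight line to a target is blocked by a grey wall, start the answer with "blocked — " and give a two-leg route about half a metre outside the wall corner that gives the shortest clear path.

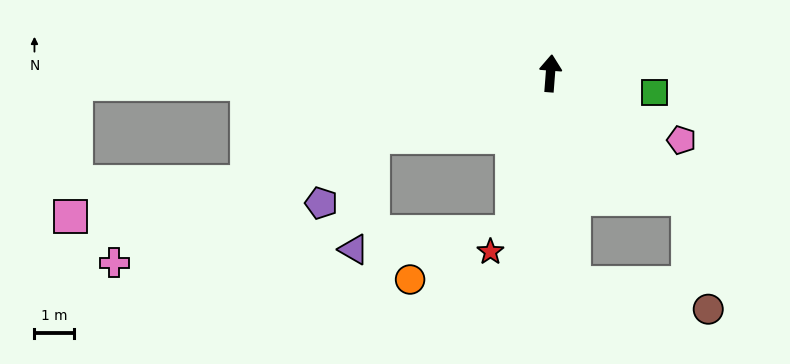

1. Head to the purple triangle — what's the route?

blocked — turn left 114°, forward 4.8 m, then turn left 60°, forward 2.9 m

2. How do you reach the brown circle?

blocked — turn right 128°, forward 4.8 m, then turn right 37°, forward 2.9 m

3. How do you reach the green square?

turn right 96°, forward 2.7 m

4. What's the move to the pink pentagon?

turn right 113°, forward 3.8 m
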